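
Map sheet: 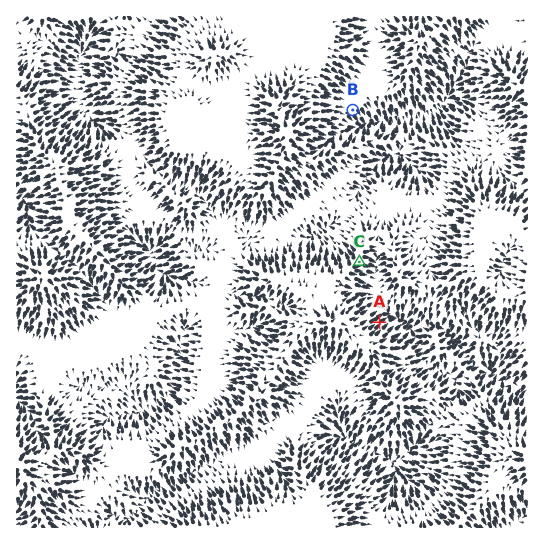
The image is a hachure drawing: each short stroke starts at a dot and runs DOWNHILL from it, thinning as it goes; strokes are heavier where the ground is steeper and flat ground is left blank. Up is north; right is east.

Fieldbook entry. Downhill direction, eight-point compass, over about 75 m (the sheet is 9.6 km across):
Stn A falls NE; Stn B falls SE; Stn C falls E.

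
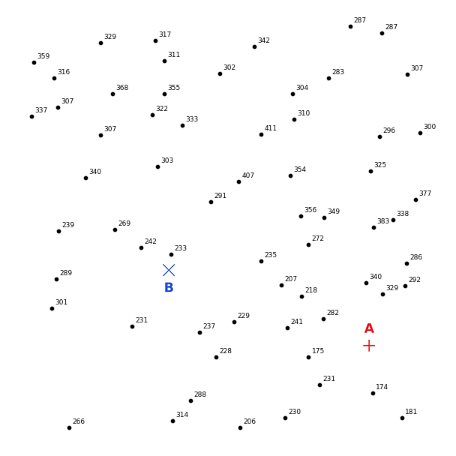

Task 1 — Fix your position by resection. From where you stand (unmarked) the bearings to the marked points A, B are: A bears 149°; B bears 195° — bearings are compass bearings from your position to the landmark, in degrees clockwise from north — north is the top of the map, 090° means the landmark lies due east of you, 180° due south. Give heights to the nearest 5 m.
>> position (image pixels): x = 217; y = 92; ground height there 315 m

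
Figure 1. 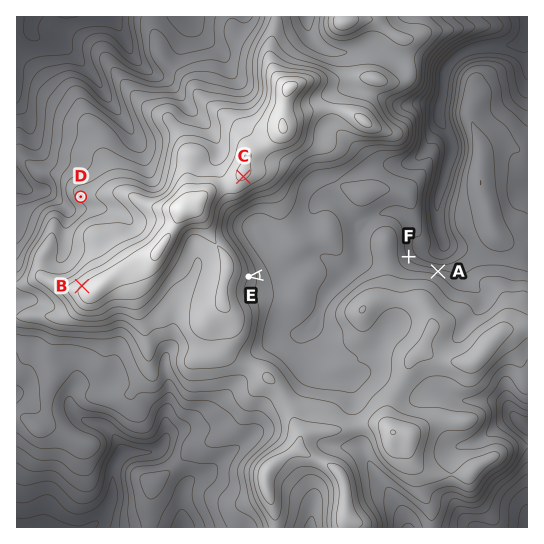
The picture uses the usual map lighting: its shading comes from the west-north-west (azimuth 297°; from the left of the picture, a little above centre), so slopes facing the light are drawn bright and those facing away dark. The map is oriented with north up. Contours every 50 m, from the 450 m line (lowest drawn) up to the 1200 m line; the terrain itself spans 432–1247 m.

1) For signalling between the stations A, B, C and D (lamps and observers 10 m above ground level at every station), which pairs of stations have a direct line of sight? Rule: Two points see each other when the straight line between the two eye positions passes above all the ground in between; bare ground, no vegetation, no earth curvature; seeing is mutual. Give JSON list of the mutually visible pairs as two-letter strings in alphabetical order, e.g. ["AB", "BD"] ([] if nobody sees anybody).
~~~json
["AC", "BD"]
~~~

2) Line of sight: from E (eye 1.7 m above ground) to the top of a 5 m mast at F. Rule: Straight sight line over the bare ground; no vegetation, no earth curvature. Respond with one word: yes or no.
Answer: no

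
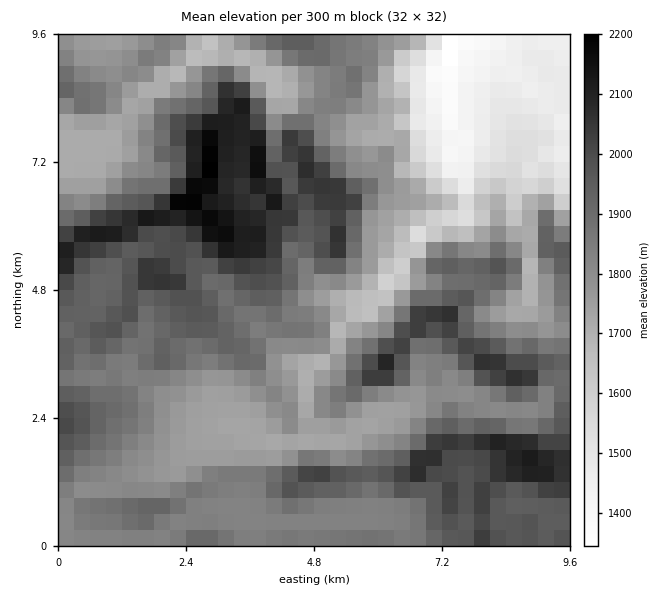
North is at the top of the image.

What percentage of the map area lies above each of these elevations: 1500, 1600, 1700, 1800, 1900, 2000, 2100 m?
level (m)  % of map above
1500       93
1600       90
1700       85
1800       64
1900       37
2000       16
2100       4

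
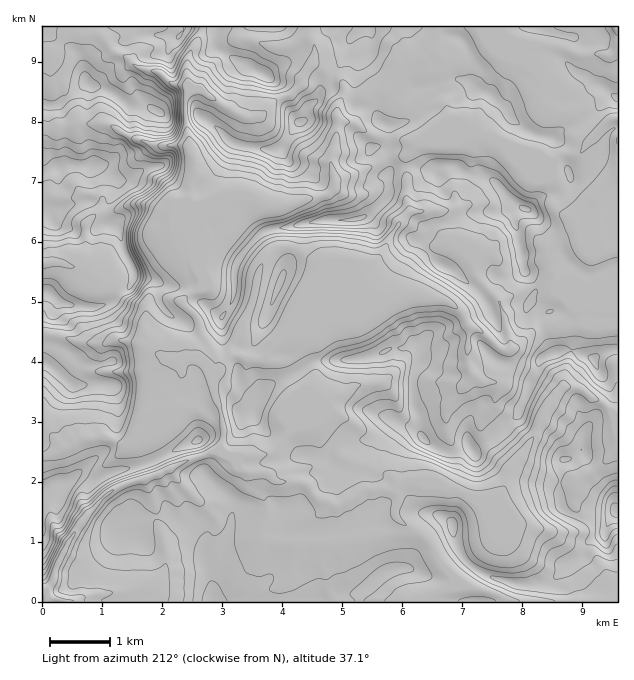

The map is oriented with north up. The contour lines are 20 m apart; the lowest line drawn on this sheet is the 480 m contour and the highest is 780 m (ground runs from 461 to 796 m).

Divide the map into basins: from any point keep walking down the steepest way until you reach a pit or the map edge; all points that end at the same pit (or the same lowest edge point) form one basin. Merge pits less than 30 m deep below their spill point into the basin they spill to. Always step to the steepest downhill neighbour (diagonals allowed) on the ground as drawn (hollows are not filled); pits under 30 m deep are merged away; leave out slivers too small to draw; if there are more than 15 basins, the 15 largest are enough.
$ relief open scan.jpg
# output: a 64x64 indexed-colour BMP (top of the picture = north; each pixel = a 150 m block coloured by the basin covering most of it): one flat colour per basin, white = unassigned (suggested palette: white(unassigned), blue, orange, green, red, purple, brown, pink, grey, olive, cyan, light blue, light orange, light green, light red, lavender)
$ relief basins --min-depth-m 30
<image width="64" height="64" href="data:image/bmp;base64,Qk12CAAAAAAAAHYAAAAoAAAAQAAAAEAAAAABAAQAAAAAAAAIAAATCwAAEwsAABAAAAAAAAAA////ALR3HwAOf/8ALKAsACgn1gC9Z5QAS1aMAMJ34wB/f38AIr28AM++FwDox64AeLv/AIrfmACWmP8A1bDFABERERERERERERERERERERERERERERERERERERERERERERERERERERERERERERERERERERERERERERERERERERERERERERERERERERERERERERERERERERERERERERERERERERERERERERERERERERERERERERERERERERERERERERERERERERERERERERERERERERERERERERERERERERERERERERERERERERERERERERERERERERERERERERERERERERERERERERERERERERERERERERERERERERERERERERERERERERERERERERERERERERERERERERERERERERERERERERERERERERERERERERERERERERERERERERERERERERERERERERERERERERERERERERERERERERERERERERERERERERERERERERERERERERERERERERERERERERERERERERERERERERERERERERERERERERERERERERERERERERERERERERERERERERERERERERERERERERERERERERERERERERERERERERERERERERERERERERERERERERERERERERERERERERERERERERERERERERERERERERERERERERERERERERERERERERERERERERERERERERERERERERERERERERERERERERERERERERERERERERERERERERERERERERERERERERERERERERERERERERERERERERERERERERERERERERERERERERERERERERERERERERERERERERERERERERERERERERERERERERERERERERERERERERERERERERERERERERERERERERERERERERERERERERERERERERERERERERERERERERERERERERERERERERERERERERERERERERERERERERERERERERERERERERERERERERERERERERERERERERERERERERERERERERERERERERERERERERERERERERERERERERERERERERERERERERERERERERERERERERERERERERERERERERERERERERERERERERERERERERERERERERERERERERERERERERERERERERERERERERERERERERERERERERERERERERERERERERERESIRERERERERERERERERERERERERERERERERERERESIiIiIRERERERERERERERERERERERERERERERERERERIiIiIhEREREREREREREREREREREREREREREREREREREiIiIiERERERERERERERERERERERERERERERERERERESIiIiIRERERERERERERERERERERERERERERERERERERIiIiIhERERERERERERERERERERERERERERERERERESIiIiIiEREREREREREREREREREREREREREREREREREREiIiIiIRERERERERERERERERERERERERERERERERERESIiIiIhERERERERERERERERERERERERERERERERERESIiIiIiERERERERERERERERERERERERERERERERERESIiIiIiIRERERERERERERERERERERERERERERERERERIiIiIiIhEREREREREREREREREREREREREREREREREREiIiIiIiERERERERERERERERERERERERERERERERERESIiIiIiIRERERERERERERERERERERERERERERERERERIiIiIiIhEREREREREREREREREREREREREREREREREREiIiIiIiERERERERERERERERERERERERERERERERERESIiIiIiIRERERERERERERERERERERERERERERERERESIiIiIiIhERERERERERERERERERERERERERERERERESIiIiIiIiERERERERERERERERERERERERERERERERESIiIiIiIiIREREREREREREREREREREREREREREREREiIiIiIiIiIhERERERERERERERERERERERERESIiIiIiIiIiIiIiIiERERERERERERERERERERERERESIiIiIiIiIiIiIiIiIRERERERERERERERERERERERERIiIiIiIiIiIiIiIiIhEREREREREREREREREREREREREiIiIiIiIiIiIiIiIiERERERERERERERERERERERERESIiIiIiIiIiMzMiIiIRERERERERERERERERERERERERERIiIiIiIjMzMzMiIhERERERERERERERERERERERERERESIiIiIiMzMzMzIiERERERERERERERERERERERERERERIiIiIiMzMzMzMyIRERERERERERERERERERERERERERESIiIiMzMzMzMzMxERERERERERERERERERERERERERERESIjMzMzMzMzMzERERERERERERERERERERERERERERERERMzMzMzMzMzMREREREREREREREREREREREREREREREREzMzMzMzMzMxERERERERERERERERERERERERERERERETMzMzMzMzMzERERERERERERERERERERERERERERERETMzMzMzMzMzMRERERERERERERERERERERERERERERETMzMzMzMzMzMxERERERERERERERERERERERERERERETMzMzMzMzMzMz"/>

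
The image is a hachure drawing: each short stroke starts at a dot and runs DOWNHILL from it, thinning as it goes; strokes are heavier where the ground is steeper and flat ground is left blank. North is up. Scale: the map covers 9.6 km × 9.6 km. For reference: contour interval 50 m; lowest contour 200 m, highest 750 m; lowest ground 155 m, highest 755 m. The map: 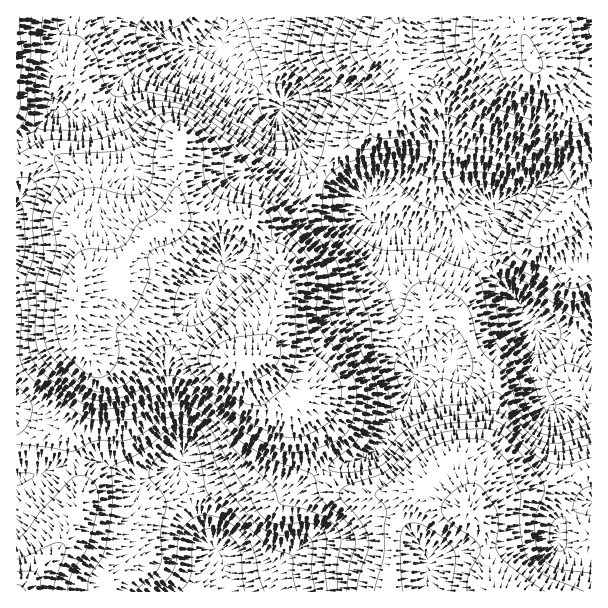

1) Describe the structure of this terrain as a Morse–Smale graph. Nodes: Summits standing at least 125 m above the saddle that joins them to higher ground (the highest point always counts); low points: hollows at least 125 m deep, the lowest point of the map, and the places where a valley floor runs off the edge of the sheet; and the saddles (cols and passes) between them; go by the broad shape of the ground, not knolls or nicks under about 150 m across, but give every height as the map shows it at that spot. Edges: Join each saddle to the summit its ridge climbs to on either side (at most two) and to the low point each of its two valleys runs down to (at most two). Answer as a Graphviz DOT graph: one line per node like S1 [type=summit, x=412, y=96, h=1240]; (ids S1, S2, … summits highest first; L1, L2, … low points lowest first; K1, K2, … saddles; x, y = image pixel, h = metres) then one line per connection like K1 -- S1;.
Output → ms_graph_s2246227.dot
graph terrain {
  S1 [type=summit, x=531, y=62, h=755];
  S2 [type=summit, x=233, y=362, h=737];
  S3 [type=summit, x=497, y=591, h=692];
  S4 [type=summit, x=17, y=591, h=567];
  L1 [type=low, x=530, y=320, h=155];
  L2 [type=low, x=282, y=107, h=162];
  L3 [type=low, x=216, y=551, h=165];
  K1 [type=saddle, x=179, y=336, h=606];
  K2 [type=saddle, x=321, y=473, h=504];
  K3 [type=saddle, x=321, y=173, h=408];
  K4 [type=saddle, x=75, y=464, h=387];
  K5 [type=saddle, x=474, y=348, h=353];
  K1 -- S2;
  K1 -- L1;
  K1 -- L3;
  K2 -- S2;
  K2 -- S3;
  K2 -- L1;
  K2 -- L3;
  K3 -- S1;
  K3 -- S2;
  K3 -- L1;
  K3 -- L2;
  K4 -- S2;
  K4 -- S4;
  K4 -- L3;
  K5 -- S1;
  K5 -- S3;
  K5 -- L1;
}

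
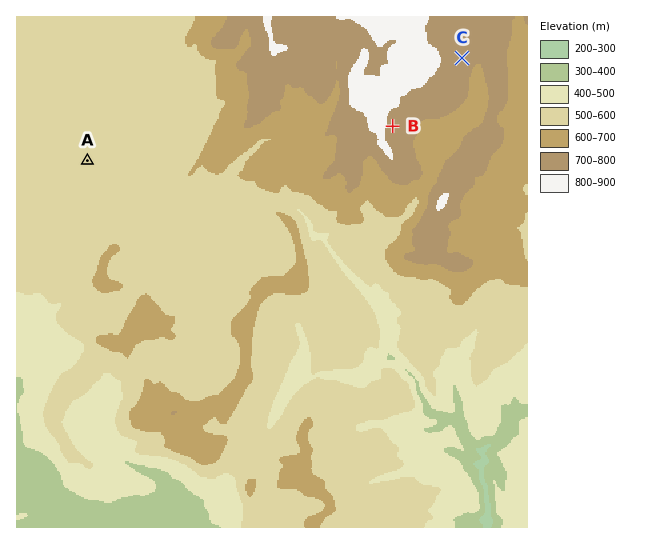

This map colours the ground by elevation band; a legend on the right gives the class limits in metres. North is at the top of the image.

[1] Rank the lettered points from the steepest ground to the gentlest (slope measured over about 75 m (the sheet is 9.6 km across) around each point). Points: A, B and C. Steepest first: B C A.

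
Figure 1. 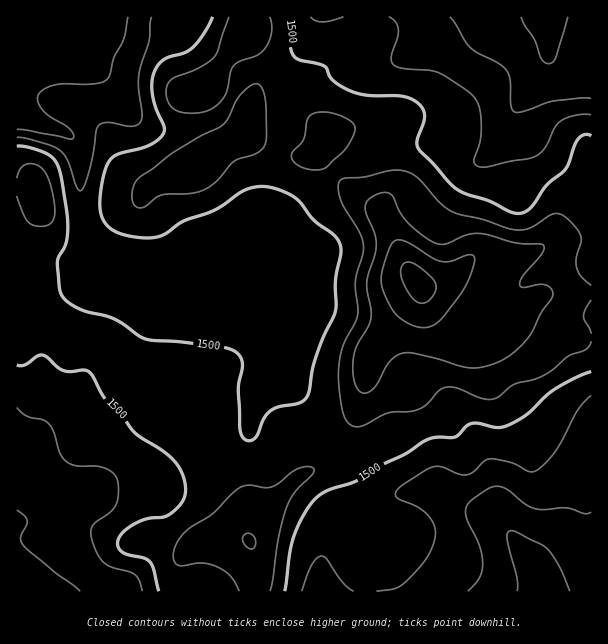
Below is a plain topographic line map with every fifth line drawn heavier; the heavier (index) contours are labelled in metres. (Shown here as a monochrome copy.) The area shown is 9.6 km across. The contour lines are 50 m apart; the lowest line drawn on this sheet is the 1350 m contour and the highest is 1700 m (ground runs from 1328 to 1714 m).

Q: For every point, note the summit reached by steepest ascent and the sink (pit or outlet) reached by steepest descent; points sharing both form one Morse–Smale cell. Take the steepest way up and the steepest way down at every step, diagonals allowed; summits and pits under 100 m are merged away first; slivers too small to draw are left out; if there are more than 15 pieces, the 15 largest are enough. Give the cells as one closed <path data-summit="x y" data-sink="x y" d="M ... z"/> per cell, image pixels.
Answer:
<path data-summit="419 284" data-sink="17 114" d="M246 16l-230 1 0 304 23 1 11 6 16 18 26-3 18 5 5 5 7 16 12 11 36 2 16 4 13 16 3 9 2 26 4 15 12 21 14 15 8 15 6 36-44 2-12 6-10 10-4 9-1 26 79-1-2-33-4-15 2-9 45-56 36-18 16-14 13-48 8-45 24-33 18-17 8-10 0-9-14-18-24-53-7-7-22-13-34-37-2-8-6 8-9 1-50-18-5-5 3-14-2-10-23-16-15-6-10-1 12-12 34-48z"/><path data-summit="419 284" data-sink="548 17" d="M591 16l-343 0-2 11-12 15-17 27-17 18 15 3 28 14 7 10-3 20 5 5 50 18 9-1 7-10 1 10 24 27 10 10 22 13 7 7 24 53 15 21 3 13 6 12 10 14 24 22 19 1 18-7 11-10 18-26 7-5 11 6 33 30 10 0z"/><path data-summit="419 284" data-sink="543 591" d="M420 286l-2 10-24 24-24 33-8 45-13 48-16 14-36 18-45 56-2 9 4 15 2 33 335 1 1-254-11-1-33-30-11-6-7 5-18 26-11 10-18 7-15 0-9-5-25-26-10-18z"/><path data-summit="419 284" data-sink="17 591" d="M35 320l-19 3 0 268 160 1 2-26 4-9 10-10 12-6 44-2-7-41-21-25-12-21-4-15-2-26-3-9-7-10-9-7-13-3-36-2-12-11-7-16-5-5-18-5-26 3-16-18z"/>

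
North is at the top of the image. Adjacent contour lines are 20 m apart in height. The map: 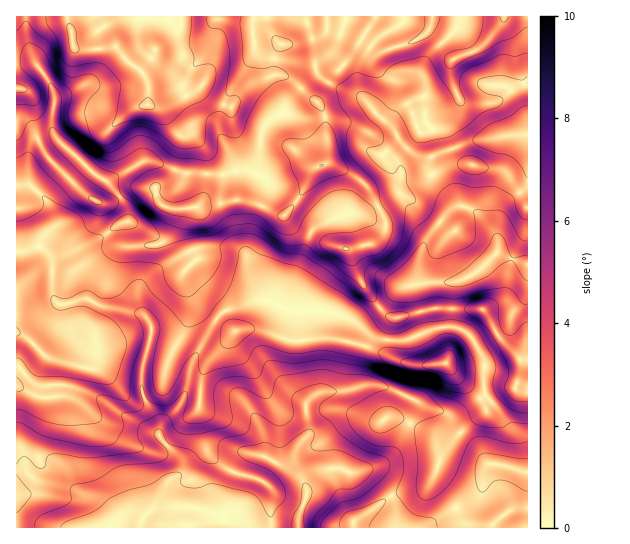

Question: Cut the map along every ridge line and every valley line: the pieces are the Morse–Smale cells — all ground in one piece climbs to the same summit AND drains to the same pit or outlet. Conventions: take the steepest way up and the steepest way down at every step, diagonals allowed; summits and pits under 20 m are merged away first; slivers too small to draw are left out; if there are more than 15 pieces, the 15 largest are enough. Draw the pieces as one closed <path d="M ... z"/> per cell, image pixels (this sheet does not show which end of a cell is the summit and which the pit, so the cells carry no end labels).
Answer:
<path d="M306 16l-290 1 0 45 18 1 15 19 6 15-3 33 4 7-7-1-10 3-8 7-3 9 1 30-13 1 1 342 511-1 0-54-17-6-2-5 4-17-1-14-11-17-16-19-20 16-8 4-8 0-20-7-22-12-26-11-25 2 3-2 0-16 8-26 0-11 10 7 21 2 13-2 26-11 15-2 0-16-2-2-16 0-33 9-10 0-12-10-16-22-15-35 23-6 12-10 2-5 0-8-7-13-16 7-19 0-29 13-6 10-16 45-11 18-4 3-14-5-14-28-2-20 10-37 11-23 0-8-11-9 6-45 8-10 13-6 5-14 27-25-1-27z"/><path d="M527 16l-220 0 0 7 6 18 3 16-1 9 2 8 16 11 28 11 32 32 0-10 4-7 9-7 17-6 2 23 10 14 2 20 38-15 53-6z"/><path d="M317 72l-28 27-5 14-13 6-7 7-3 7-4 41 11 9 0 8-16 39-5 21 0 10 2 10 14 28 12 5 6-3 10-15 17-48 6-10 29-13 19 0 16-7-8-17 5 5 6 0 16-7 6-8 20-2 9-5-3-7 2-9-9-1-9-4-14-14-4-9-34-34-28-11-11-6z"/><path d="M470 164l-19 1-19 10 13 18 13 12 3 1-10 3-25 31 1-6-3-5-16-24-7-8-4 0-18 10 6 14 0 8-2 5-12 10-23 6 15 35 23 30 5 2 10 0 33-9 17 1 2-24 22-12 22-20 28 11 3-1 0-56-5-10-20-26z"/><path d="M454 327l-17 1-26 11-13 2-21-2-10-7 0 11-8 26-2 17 24-1 26 11 22 12 20 7 8 0 8-4 20-17-1-35-12-21-10-9z"/><path d="M482 309l-29 0-1 17 14 6 13 17 5 10 1 36 16 19 12 21-4 30 2 3 16 4 1-111-7-1-22-23-10-19z"/><path d="M499 253l-2 0-22 20-22 12-1 24 30 0 7 9 10 19 22 23 6 0 1-95z"/><path d="M422 97l-20 10-7 8-3 10 7 14 14 14 9 4 9 1 0 15 2 2 24-11 13 0 33 7 16 19 8 17 1-72-15 0-38 5-38 15-2-20-10-14-1-20z"/><path d="M34 63l-18 0 1 122 12 0-1-30 3-9 8-7 16-4-3-5 0-17 3-10-2-12-9-17z"/><path d="M431 175l-13 5-15 1-6 8-16 7-9-2 6 13 15-8 8-2 7 8 16 24 3 10 24-30 10-3-3-1-13-12z"/>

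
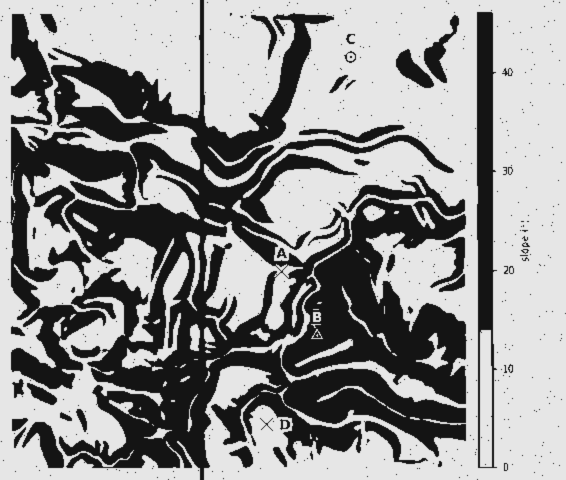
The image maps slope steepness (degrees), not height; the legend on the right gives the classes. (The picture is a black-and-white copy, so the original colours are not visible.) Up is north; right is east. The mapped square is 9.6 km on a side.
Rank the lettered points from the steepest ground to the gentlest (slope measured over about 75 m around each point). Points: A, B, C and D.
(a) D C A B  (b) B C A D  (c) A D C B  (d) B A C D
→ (d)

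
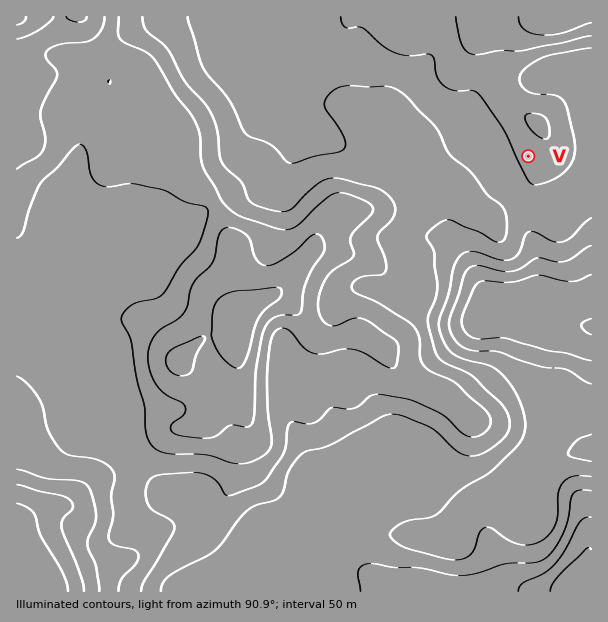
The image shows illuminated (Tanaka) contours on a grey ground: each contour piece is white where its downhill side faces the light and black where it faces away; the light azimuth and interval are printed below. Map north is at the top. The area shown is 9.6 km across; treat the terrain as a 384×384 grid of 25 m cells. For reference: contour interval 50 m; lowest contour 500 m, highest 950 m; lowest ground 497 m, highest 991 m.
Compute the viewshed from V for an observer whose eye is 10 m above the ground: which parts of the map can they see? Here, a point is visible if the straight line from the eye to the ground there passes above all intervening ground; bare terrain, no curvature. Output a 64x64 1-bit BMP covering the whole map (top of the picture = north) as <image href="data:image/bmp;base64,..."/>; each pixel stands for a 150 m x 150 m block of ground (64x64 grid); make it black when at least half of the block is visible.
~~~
<image width="64" height="64" href="data:image/bmp;base64,Qk0+AgAAAAAAAD4AAAAoAAAAQAAAAEAAAAABAAEAAAAAAAACAAATCwAAEwsAAAIAAAAAAAAA////AAAAAAAMAAAAAAAP/wgAAAAAAA//AAAAAAAAB/8AAAAAAAAD/wAAAAAAAAP/AAAAAAAAAf8AAAAAAAAA/wAAAAAAAAB/AAAAAAAAAH8AAAAAAAAAPwAAAAAAAAA/AAAAAAAAAD8AAAAAAAAAPwAAAAAAAAAfAAAAAAAAAAcAAAAAAAAAAAAAAAAAAAAAAAAAAAAAAAAAAAAAAAAD/AAAAAAAAD/+AAAAYAAAf/8AAABgAAD//wAAAGAAA///AAAAYAAP//8AAABgAB///wAAAGAAP//+AAAAYAA+A4AAAABgAP4AAAAAAGBx/gAAAAAAYP/8AAAAAABg//wAAAAAAGH/xgAAAAAAB/8GAAAAAAAHwA4AAAAAAAPAPgAAAAAAAcB+AAAAAAAB4f4AAAAAAAB//gAAAAAAAH/8AQAAAAAAf/wDAAAAAAAP/AcYAAAAAAf+HzAAAAAAB/8/YAAAAgAP///AAAAPAA///8AAAA/AH///wAAAH/Afx//AAAA/+BgP/+AAAH/4AA//4AAAf+AAf//gAA9/gAB//8AAD38AAD//wAAf/wAD//8AAB//AAP//gAAGf8AA//4AAAZ/gAD//AAAB/+AA//8AAAH/wB///wAAAf/////HAAAA/////8eADA//////w4AP///////hwA/////+5+BADx////7B4AAA=="/>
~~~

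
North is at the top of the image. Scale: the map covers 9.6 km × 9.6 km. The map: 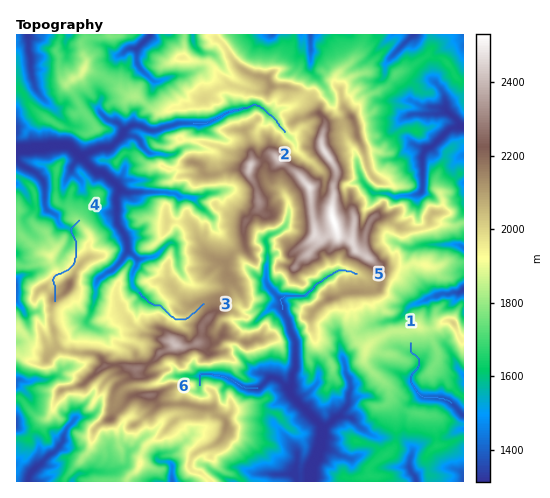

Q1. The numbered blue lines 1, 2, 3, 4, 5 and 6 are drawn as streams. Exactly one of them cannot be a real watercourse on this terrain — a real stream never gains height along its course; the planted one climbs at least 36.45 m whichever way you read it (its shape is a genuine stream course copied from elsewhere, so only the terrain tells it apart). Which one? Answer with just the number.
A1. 4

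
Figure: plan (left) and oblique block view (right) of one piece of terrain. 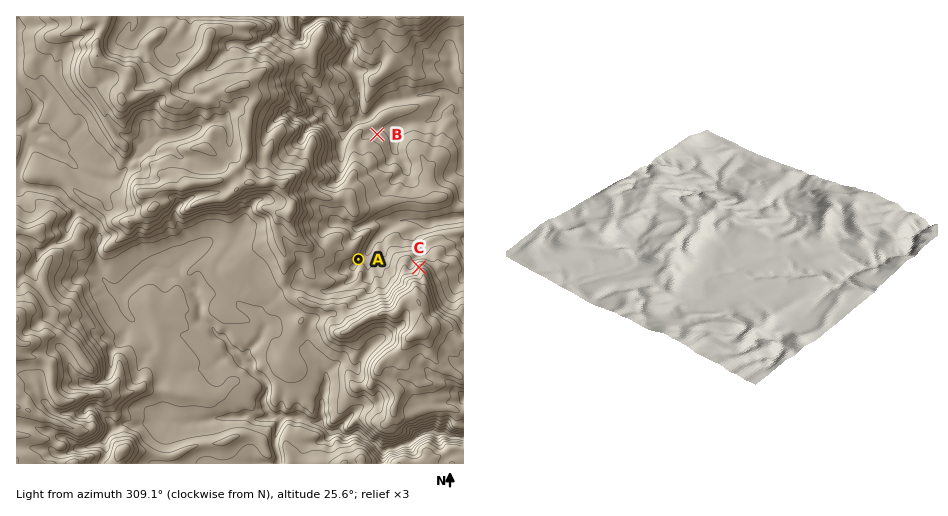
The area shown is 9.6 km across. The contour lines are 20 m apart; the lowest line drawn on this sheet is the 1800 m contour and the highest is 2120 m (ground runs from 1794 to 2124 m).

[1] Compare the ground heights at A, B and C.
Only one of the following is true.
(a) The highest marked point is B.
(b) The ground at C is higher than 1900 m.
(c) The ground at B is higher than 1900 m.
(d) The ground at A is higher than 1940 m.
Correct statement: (b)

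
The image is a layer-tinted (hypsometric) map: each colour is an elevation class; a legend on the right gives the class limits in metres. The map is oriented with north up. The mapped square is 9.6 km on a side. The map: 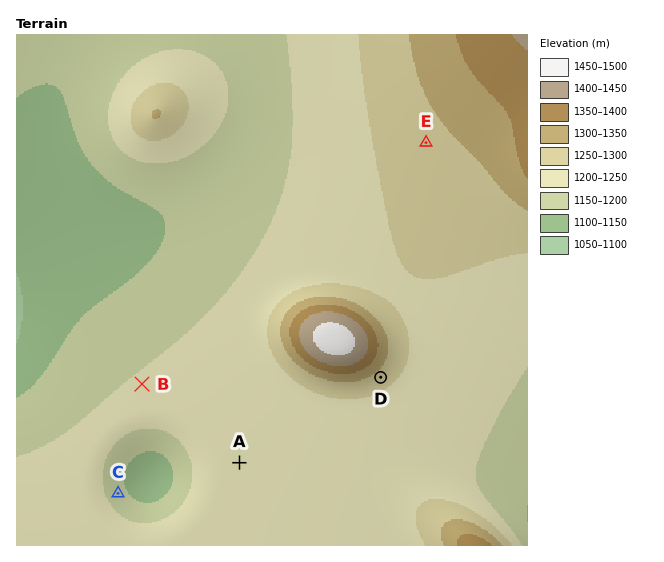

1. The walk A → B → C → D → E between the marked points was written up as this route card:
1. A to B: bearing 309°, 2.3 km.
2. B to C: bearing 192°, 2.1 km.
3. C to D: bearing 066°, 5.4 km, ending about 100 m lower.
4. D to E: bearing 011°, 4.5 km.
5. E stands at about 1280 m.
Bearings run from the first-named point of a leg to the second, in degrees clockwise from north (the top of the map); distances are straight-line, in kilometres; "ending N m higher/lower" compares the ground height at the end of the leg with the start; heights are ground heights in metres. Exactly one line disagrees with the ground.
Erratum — Line 3: it should read "ending about 100 m higher".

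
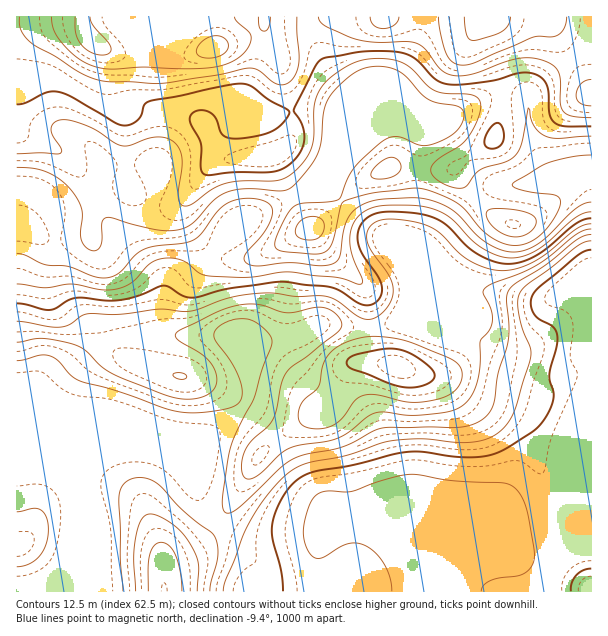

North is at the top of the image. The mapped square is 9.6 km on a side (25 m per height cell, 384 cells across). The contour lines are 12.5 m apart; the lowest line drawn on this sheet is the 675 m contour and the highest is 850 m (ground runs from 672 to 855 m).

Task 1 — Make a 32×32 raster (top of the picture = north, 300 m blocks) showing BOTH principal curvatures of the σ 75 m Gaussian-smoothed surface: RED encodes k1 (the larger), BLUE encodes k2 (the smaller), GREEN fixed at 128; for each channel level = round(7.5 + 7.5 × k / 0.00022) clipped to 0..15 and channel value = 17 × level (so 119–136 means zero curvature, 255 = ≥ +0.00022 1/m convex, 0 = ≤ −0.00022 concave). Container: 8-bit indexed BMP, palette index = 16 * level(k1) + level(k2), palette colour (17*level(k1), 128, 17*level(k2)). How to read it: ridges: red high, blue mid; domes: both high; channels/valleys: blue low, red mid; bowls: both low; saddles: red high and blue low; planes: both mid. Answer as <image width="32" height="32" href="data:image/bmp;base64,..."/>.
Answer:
<image width="32" height="32" href="data:image/bmp;base64,Qk02CAAAAAAAADYEAAAoAAAAIAAAACAAAAABAAgAAAAAAAAEAAATCwAAEwsAAAABAAAAAAAAAIAAABGAAAAigAAAM4AAAESAAABVgAAAZoAAAHeAAACIgAAAmYAAAKqAAAC7gAAAzIAAAN2AAADugAAA/4AAAACAEQARgBEAIoARADOAEQBEgBEAVYARAGaAEQB3gBEAiIARAJmAEQCqgBEAu4ARAMyAEQDdgBEA7oARAP+AEQAAgCIAEYAiACKAIgAzgCIARIAiAFWAIgBmgCIAd4AiAIiAIgCZgCIAqoAiALuAIgDMgCIA3YAiAO6AIgD/gCIAAIAzABGAMwAigDMAM4AzAESAMwBVgDMAZoAzAHeAMwCIgDMAmYAzAKqAMwC7gDMAzIAzAN2AMwDugDMA/4AzAACARAARgEQAIoBEADOARABEgEQAVYBEAGaARAB3gEQAiIBEAJmARACqgEQAu4BEAMyARADdgEQA7oBEAP+ARAAAgFUAEYBVACKAVQAzgFUARIBVAFWAVQBmgFUAd4BVAIiAVQCZgFUAqoBVALuAVQDMgFUA3YBVAO6AVQD/gFUAAIBmABGAZgAigGYAM4BmAESAZgBVgGYAZoBmAHeAZgCIgGYAmYBmAKqAZgC7gGYAzIBmAN2AZgDugGYA/4BmAACAdwARgHcAIoB3ADOAdwBEgHcAVYB3AGaAdwB3gHcAiIB3AJmAdwCqgHcAu4B3AMyAdwDdgHcA7oB3AP+AdwAAgIgAEYCIACKAiAAzgIgARICIAFWAiABmgIgAd4CIAIiAiACZgIgAqoCIALuAiADMgIgA3YCIAO6AiAD/gIgAAICZABGAmQAigJkAM4CZAESAmQBVgJkAZoCZAHeAmQCIgJkAmYCZAKqAmQC7gJkAzICZAN2AmQDugJkA/4CZAACAqgARgKoAIoCqADOAqgBEgKoAVYCqAGaAqgB3gKoAiICqAJmAqgCqgKoAu4CqAMyAqgDdgKoA7oCqAP+AqgAAgLsAEYC7ACKAuwAzgLsARIC7AFWAuwBmgLsAd4C7AIiAuwCZgLsAqoC7ALuAuwDMgLsA3YC7AO6AuwD/gLsAAIDMABGAzAAigMwAM4DMAESAzABVgMwAZoDMAHeAzACIgMwAmYDMAKqAzAC7gMwAzIDMAN2AzADugMwA/4DMAACA3QARgN0AIoDdADOA3QBEgN0AVYDdAGaA3QB3gN0AiIDdAJmA3QCqgN0Au4DdAMyA3QDdgN0A7oDdAP+A3QAAgO4AEYDuACKA7gAzgO4ARIDuAFWA7gBmgO4Ad4DuAIiA7gCZgO4AqoDuALuA7gDMgO4A3YDuAO6A7gD/gO4AAID/ABGA/wAigP8AM4D/AESA/wBVgP8AZoD/AHeA/wCIgP8AmYD/AKqA/wC7gP8AzID/AN2A/wDugP8A/4D/AISFh5iGc4bYyKiWZHSXqIaGh5iIh4eHh4eIiIeHhrTrqJWFh3aDl8jImLeWhJeYhoaHmJiHh4eHh4eHh4eHlLXKqIR3doOXycmXpqaFlod2dneHh4eHh3eHd3d3h4eGhai4hId2dKfHuIaUtpaFdnZ2d4eHd3d3d3d3d3eHl4eHh6eFh3WGt7eWdYS2xoV1dnZ3h4d3d3eHd3d3d3eohoeHl4aGhpa4qIZ1dab2pXNkZXWGhnZ3d4aGhnZ3h6eGh4eGh4eHlpeXhXZ1hef4hlNicoOEdXV1hYWFhXaHp3aHh4eHh4eGhYWGh3WEuPrmpYaGlYV1dXSFhoaWhZaXdXeHd3d3h4eHh4eGdoSWuObm2Mm4loaGdoeYmJiVlpd0d4eHd4d3d3aEg4OEhIN1prjJybiVhZeHl6eoqZeFmIR3d4eGhXRzc4SWp6allHSHqJintpSFmJiop6aYmIWYlnV2doaXhYaXt9ja2baEhJeYlqWVlZe5yMnJl4aXhoaXhYVldoenyNjXuLm5lYWEl5elyNnX+frn2Mi3hoeXhXaGl2R0laanloaGlZWDh3aFhYS3ycfIyaaElLWnlqenhXaWlrelhoWEhIORcWN2dISDYWGQoJBwgXR2l8imlKeWhoaop2RzhIV1hbaVYmFzlpVjQpPUs3J3d4eX2JZjdZaHl5eVhJanppWlycimdYOElXV0x/vpoYeHh5bEoVBhdoeGmJamusqndXSXuNbnuIV1l7X1+beQh4eEkrDQkICAdnaYpqe5qZZ0ZJSmtuf49qa49vSVcIV3g5OitPfnoXBQp6eVqKiWpqaXpZOFg6X3+dv4k0FRdHJjg6ba/P36giC5lnWXl4WHp8jIlHJ2YYXa/PiyMDBgYlN16Pn6+vj1wIWGdZaGl6iWpui2UmBQkLKU0/PDhJWVleX1xpaW1vbydnR0tpaYqYaE1/akdISyoHR15ff49+Xn6KRycnOFpqZzhbe3hYaWd3OX2Pf3+Oq2gIeS6OnX1OjZpYSUhXWFdsjGuJZzlJRjU4W3t8fo+fuyg4aByLiUlsb12riUhYR0qIZ1c3SnqJaVpreFdHOF+MaBd4aTk3RyYrb6qJLEpXSWdXSGp8iolpanmIZ3d3TVtXB3h4eHh4RQg+amgcX42ZiXlpeWlYODgoKCdHaDpMWlYHZ3d4aQsoKQs6VSdMnbh4Z0g5OUlbe3lIKBcXXZyJalcHJzYJXIyKWSdFODtbiGhYSn2ejmt9b2+enEtNm5lLW1cWCDpbjryZZ1haW0hZampun5x4SHhqP6+9Wmt5aTlsbn2NW0lrnIyLe1p6eFhZan17Vjd3eHhZKzhJenhZWnpsjax6SWqJipuaWoqYQ="/>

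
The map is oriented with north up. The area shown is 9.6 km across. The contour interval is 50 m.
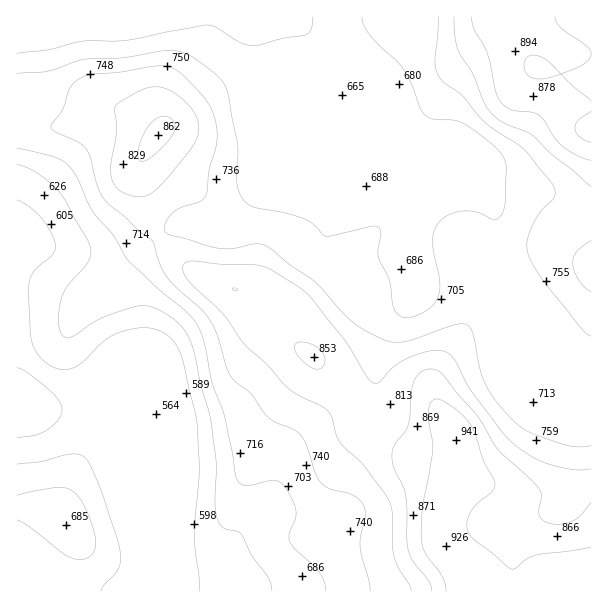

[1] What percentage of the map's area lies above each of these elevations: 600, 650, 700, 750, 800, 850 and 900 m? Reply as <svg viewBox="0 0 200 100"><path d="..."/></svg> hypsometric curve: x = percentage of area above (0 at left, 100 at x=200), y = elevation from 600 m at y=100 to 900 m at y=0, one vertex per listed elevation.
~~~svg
<svg viewBox="0 0 200 100"><path d="M179 100l-19-17-44-16-43-17-27-17-22-16-15-17"/></svg>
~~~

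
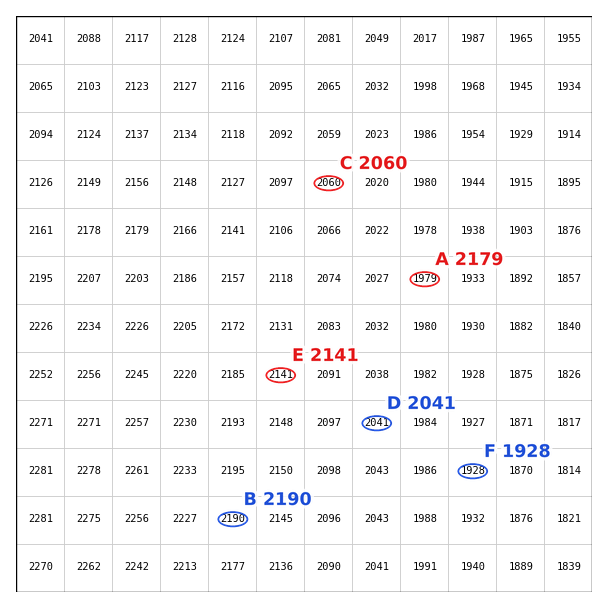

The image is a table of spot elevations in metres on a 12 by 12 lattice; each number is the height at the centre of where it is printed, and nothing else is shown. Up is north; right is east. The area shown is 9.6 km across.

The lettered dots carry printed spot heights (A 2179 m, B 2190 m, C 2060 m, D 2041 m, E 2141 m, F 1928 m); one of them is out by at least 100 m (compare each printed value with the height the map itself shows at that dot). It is A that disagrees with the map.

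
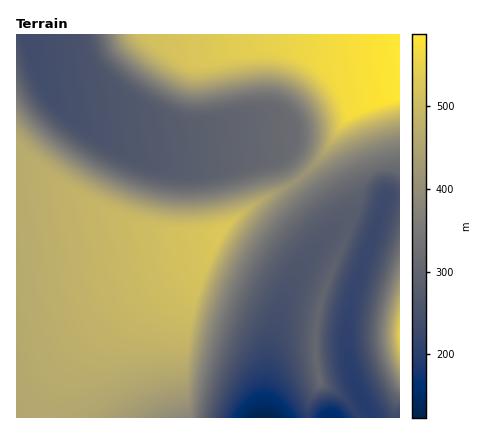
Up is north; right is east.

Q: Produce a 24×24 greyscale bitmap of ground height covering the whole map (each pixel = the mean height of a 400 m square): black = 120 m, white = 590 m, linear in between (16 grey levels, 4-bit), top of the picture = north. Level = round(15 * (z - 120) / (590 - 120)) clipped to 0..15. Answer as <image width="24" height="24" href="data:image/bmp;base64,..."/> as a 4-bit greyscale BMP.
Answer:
<image width="24" height="24" href="data:image/bmp;base64,Qk2WAQAAAAAAAHYAAAAoAAAAGAAAABgAAAABAAQAAAAAACABAAATCwAAEwsAABAAAAAAAAAAAAAAABEREQAiIiIAMzMzAERERABVVVUAZmZmAHd3dwCIiIgAmZmZAKqqqgC7u7sAzMzMAN3d3QDu7u4A////ALu7u6qpl0IREjIjNLu7u7qqp1MhI0QyNbu7u7u7qGQyNFUzR7u7u7u7uWQzNFQzWbu7u8zMynVDRGQzaru7zMzMyoZERFQ0a7u7zMzMy4ZURFU0aru7zMzMzJdlRFUzWbu8zMzM3KhlRFVDWLu8zMzM3bl2VVVDRru8zMzM3cqHVVVURbu8zMzM3dyYZVVUNbu8zMzMzMy5dlVVRLu8zLqZmZq6l2ZVRLu7upd2ZmeJmYdmRLu6h2VVVVZmeJh3ZruXZVVVVVZmZ5qYh6l1RFVVVVZmZou6qZdURFVVVVZmZovty3VERFVWZ2ZmZ6zu7mRERFVompiIis7u/1RERVebzMu7vN7v/0RERYq83d3d3u7v/0RERpzN3d3e7u7v/w=="/>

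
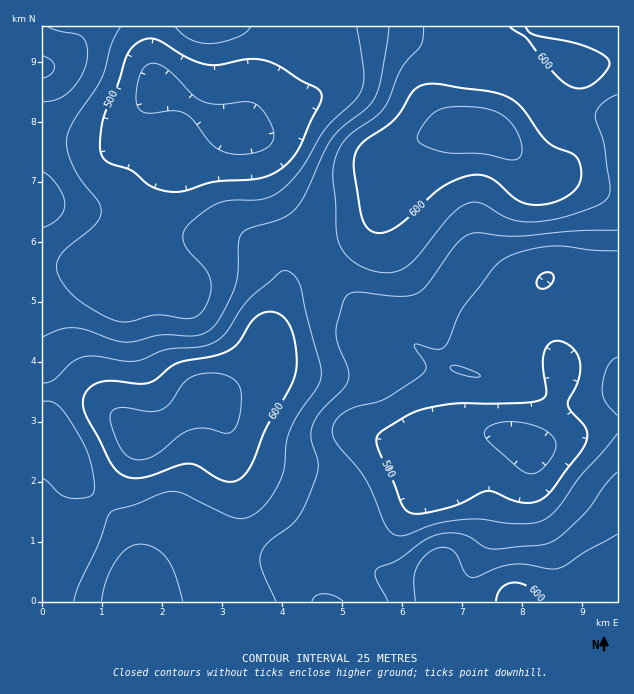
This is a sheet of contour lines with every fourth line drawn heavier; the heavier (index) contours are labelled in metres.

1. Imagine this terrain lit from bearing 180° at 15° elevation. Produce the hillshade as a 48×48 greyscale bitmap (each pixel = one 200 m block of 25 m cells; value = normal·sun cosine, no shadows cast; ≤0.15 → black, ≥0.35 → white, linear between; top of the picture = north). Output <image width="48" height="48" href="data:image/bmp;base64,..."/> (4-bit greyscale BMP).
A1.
<image width="48" height="48" href="data:image/bmp;base64,Qk32BAAAAAAAAHYAAAAoAAAAMAAAADAAAAABAAQAAAAAAIAEAAATCwAAEwsAABAAAAAAAAAAAAAAABEREQAiIiIAMzMzAERERABVVVUAZmZmAHd3dwCIiIgAmZmZAKqqqgC7u7sAzMzMAN3d3QDu7u4A////AImamYiImZmZiHd5qruqmZiId2ZlVWd4iImaqZiJmZmYh3eJqqqpmIiIdmVERWd3d4maqqmZmZmIh3iaqqqYd2Z3dlMiNFZ3d3iaqqqqqZmIiImZmZmHZURFZlMiI0VmZneJqru7qZiJmaqZmIiHVDISRVQzM0VVVnd4mru6qZmaq7qpiIh3ZCAAE0RDNEVVVnd3iau6mZmru7upiId3ZTEAAjRDM0VWZnd3iauqmZq7u7upmId3ZlMhEjRDM0VmZnd3iau7qqu7uqqqmId3d2ZURFVUM0RWd3d3is3dy7u7uqqqmYd2Z3d3ZmZVVERWZ3d4m87u3Lu7qpmZmYdmZ3iId2ZmVVREVmd4q83d3Lu6qpmIiHZmZ4iIh2ZmZlVERWeJu7u8zLuqqpmIdmZmeIiIh2Zmd3ZVRXibu6mZq7uqqqqYh3d4mZmZiHeJmpmHZpq7uod3iruqmqqqmZmau7qqmZq7zLupiLu7qHVWeaqpmau7u8zMzMy7vM3d3LqqqqqYdlRFZ5mYiaq7zN3MzMzM3e7ty6mJqoiGVERFVnd3iZqru7u7u7vMzdzLqYd4iWdlRDNFVURWeJmqmZmZmaqqqqmYiIh3d2ZlQzNEQyI0Z4mZiHiIiIiZiHdneIiIdmZVQzMzIQATV4iId3eIh4iIh2ZneJmYdmZUMyIiEAATVnd3d3iIiImZh3d3iJmYdmZUMzMyEREjVmZmd4iIiZqpmIh4iJmYdnZUNERERERERVVWeJmJmrqpmZmIiImId3ZURWZmZmZVRERXiZmqvLupqqqZiIiIiHZVZnd3d3d2VEVniZq83cupqqqpiIiIiHZneIh3iJmHZmZ3iJvN3MupmqqpmIiJmXiImYiIiZqYh3d3eKvMzMuqmaq6qpmaqpmZmZiImaqZh3d3iau7u7u6qqvMzMy8zKqqqZmZmZmZh3ZniZq7uru7qqve//7d3bu6qpmIiIiIdmVniJmqqqu7u7zv///u3bu6mZiHd2Z3ZVVniImaqqq7u8zv///t3KqZiId2ZVVVRERWeImZmaq7zMzd7v7ty4h3d3dmZVRDMzRWeImZmZqrzMzMzN3MunZmZmd2ZVQzMzNFaJmZmZqrzMy7uqqqmGZmZmd3dmVDMzM0V4mZmaqrzMzLqYiZh2Zndmd3d2ZVREQzRniImaq8zd3Kl2Z4h2d4h3Z3d3dmZmVURFZneJq7zd25dlZnd4iZiHZnd3d3d3d2QzM0Vomau7qXZVZmd5mpmHdmd3iIiImHUyESNWeIiHdlVmZ3eKu6qYdmd4iZmZmYdTERNFZmVEREVniImcy7uph3eImqqpmZh1QzRWVUMiI0Z5q7u9zLu6mHiZqqqqqZmHZVVlVDMzNFeKvMzLu7uqqZmru7u6qqqZiHZlVEVVVnibvLu4maqqq7vMzMzLu7qpmYdlVWd3eJqqqYmWZ4mqvM3d3d3My6qZmYd2Z4iImqqodlZ1VnirzN3d3czLqpmImYh3eIiJmqmGREVkVXirzMzdzMy6mYiIiYh3iJiJqqh1Q0Vg=="/>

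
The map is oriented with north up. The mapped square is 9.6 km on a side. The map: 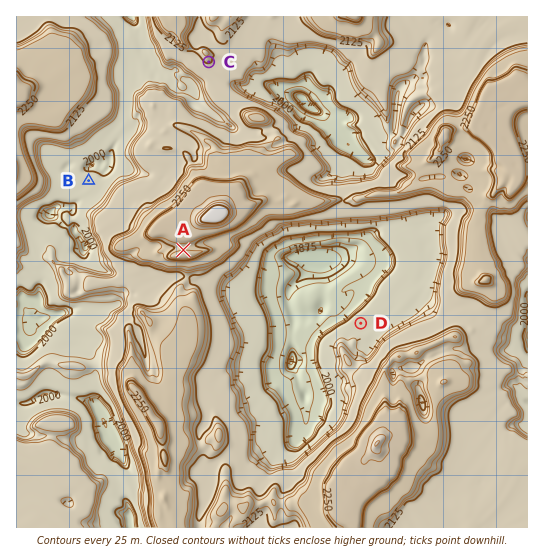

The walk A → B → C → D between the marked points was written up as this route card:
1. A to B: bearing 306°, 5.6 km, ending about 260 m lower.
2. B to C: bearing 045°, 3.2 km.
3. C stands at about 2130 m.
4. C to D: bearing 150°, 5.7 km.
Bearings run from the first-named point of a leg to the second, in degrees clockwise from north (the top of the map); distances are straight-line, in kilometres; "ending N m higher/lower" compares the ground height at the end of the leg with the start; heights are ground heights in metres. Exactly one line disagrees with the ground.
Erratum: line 1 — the distance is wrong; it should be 2.2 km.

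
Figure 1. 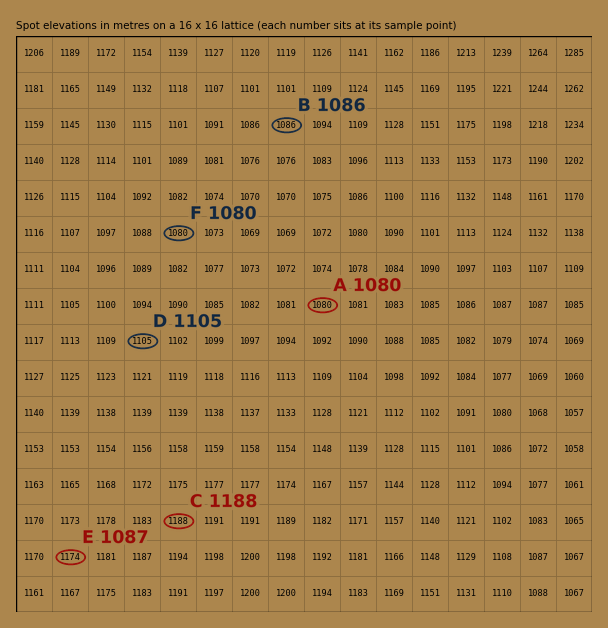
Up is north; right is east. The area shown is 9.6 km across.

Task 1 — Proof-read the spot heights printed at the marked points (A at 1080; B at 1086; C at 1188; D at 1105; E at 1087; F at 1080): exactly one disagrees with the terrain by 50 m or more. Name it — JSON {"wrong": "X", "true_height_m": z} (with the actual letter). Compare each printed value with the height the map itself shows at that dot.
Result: {"wrong": "E", "true_height_m": 1174}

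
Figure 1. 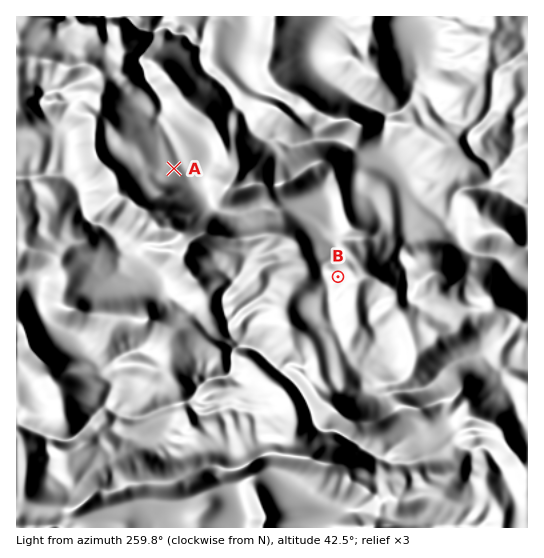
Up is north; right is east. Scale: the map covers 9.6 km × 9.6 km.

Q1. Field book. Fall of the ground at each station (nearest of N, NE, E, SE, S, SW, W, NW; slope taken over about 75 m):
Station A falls NE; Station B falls W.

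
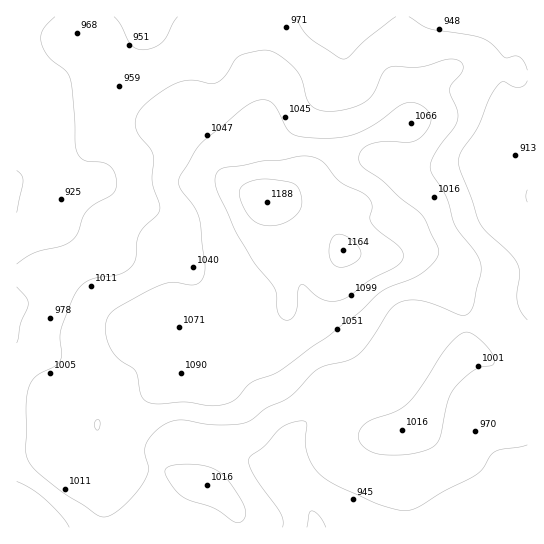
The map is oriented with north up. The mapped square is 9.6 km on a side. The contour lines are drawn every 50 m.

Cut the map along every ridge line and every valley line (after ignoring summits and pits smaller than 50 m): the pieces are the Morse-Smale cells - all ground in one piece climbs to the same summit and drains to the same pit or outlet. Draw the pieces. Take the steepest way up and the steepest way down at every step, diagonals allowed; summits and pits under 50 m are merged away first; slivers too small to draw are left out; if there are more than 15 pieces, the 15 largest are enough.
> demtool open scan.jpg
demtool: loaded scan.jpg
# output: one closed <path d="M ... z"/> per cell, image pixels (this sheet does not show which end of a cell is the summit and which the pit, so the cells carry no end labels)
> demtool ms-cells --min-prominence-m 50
<path d="M239 16l-223 1 1 431 37 0 2-7 6-6 20-7 13-1 5-9 10-7 51-24 24-16 29-32 28-23 20-8 25-2-2-24-13-36-1-39-6-9 0-29-5-31 1-44-8-21-13-19z"/><path d="M270 201l-2 1 3 5 1 39 13 36 2 24-25 2-20 8-28 23-29 32-24 16-51 24-10 7-3 4 0 11 12 42 0 11-6 28 0 13 424 1 1-153-26-2-5-2-12-14-7-2-9-2-9 4 4-4 3-8-4-39-19-33-13-13-13-5-40 2-35-6-14-25-8-9-14-8-12-4z"/><path d="M527 16l-287 1 0 37 13 19 8 21-1 44 4 17 3 46 23 3 23 8 16 14 14 25 35 6 40-2 13 5 13 13 19 33 4 25 0 14-4 9 10-1 9 3 15 15 12 4 19-1z"/><path d="M97 425l-35 10-6 6-2 7-38 1 1 79 86-1 0-13 6-28 0-11z"/>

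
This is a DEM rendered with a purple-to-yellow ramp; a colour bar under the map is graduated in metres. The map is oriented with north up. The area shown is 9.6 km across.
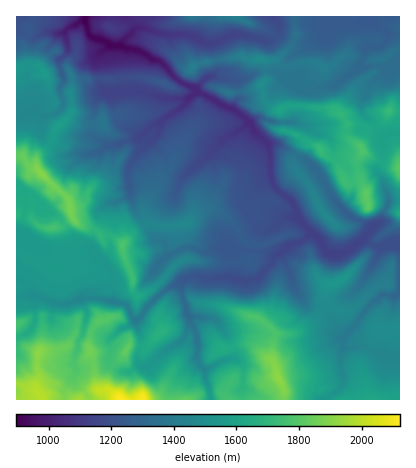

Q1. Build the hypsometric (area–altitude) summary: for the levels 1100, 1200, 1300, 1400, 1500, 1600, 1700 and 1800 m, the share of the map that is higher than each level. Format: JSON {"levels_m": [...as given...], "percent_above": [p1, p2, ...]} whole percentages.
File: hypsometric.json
{"levels_m": [1100, 1200, 1300, 1400, 1500, 1600, 1700, 1800], "percent_above": [96, 84, 68, 53, 39, 24, 13, 6]}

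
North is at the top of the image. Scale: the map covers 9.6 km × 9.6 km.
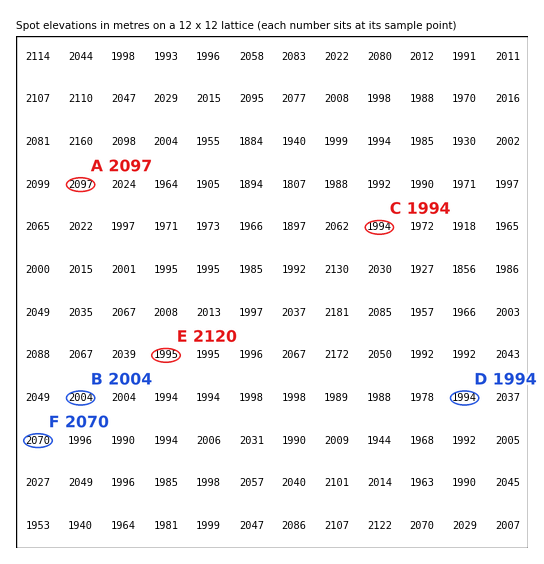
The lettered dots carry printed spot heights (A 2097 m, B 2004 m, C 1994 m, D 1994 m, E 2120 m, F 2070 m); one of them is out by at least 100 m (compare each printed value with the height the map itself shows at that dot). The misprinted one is E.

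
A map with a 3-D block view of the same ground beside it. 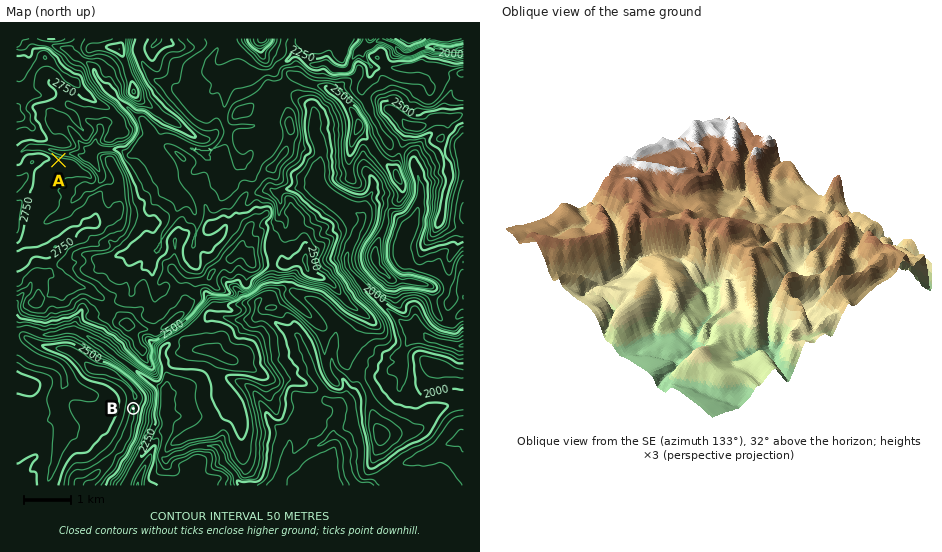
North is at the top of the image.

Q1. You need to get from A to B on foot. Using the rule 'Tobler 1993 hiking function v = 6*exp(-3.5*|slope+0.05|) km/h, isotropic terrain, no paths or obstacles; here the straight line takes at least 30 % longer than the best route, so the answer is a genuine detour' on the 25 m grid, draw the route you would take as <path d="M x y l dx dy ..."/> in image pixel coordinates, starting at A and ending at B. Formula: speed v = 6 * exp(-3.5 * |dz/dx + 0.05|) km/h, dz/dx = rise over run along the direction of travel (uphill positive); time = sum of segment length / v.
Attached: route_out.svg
<path d="M59 160l0 1-7 14 0 6-4 7 0 21-7 14 0 19-8 17 0 8-2 5 0 6-2 2 0 6-1 2-4 6-7 14 0 13 2 3-2 2 1 1-1 1 1 2 0 5 3 7 8 8 19 9 5 2 11 5 11 11 14 7 17 0 17 8 4 5 6 11"/>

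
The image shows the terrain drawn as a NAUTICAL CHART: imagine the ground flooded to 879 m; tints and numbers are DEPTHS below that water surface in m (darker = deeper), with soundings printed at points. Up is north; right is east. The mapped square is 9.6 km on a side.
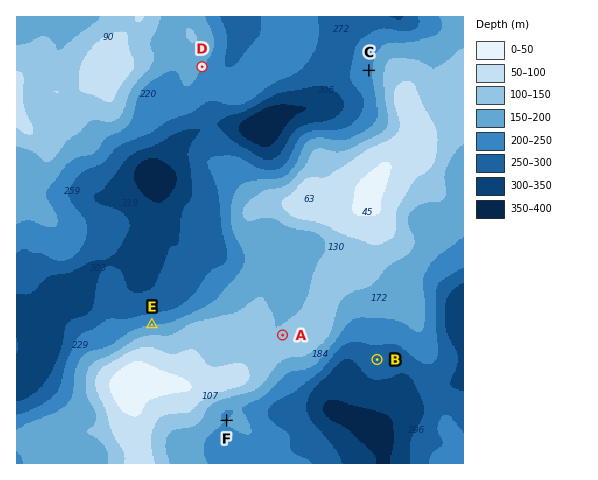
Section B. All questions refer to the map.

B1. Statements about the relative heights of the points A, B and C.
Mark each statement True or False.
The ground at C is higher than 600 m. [True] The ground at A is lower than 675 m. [False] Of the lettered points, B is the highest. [False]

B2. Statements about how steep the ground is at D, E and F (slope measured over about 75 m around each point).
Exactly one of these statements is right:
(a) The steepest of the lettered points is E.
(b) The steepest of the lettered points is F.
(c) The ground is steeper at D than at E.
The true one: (a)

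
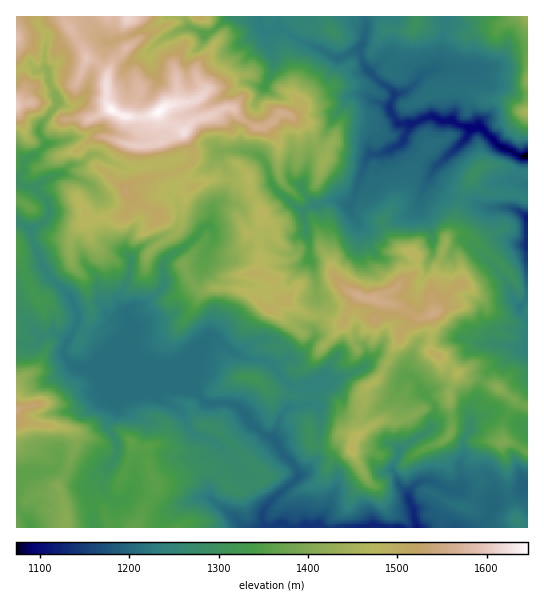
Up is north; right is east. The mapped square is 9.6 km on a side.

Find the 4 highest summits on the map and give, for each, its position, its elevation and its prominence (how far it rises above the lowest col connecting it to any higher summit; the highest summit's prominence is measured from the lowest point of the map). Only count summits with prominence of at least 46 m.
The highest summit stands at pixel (159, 111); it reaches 1646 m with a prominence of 573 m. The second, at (373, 299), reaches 1557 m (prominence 115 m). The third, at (269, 310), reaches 1500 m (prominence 55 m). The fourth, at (353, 450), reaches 1489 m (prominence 56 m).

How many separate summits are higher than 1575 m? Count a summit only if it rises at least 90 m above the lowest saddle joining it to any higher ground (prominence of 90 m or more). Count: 1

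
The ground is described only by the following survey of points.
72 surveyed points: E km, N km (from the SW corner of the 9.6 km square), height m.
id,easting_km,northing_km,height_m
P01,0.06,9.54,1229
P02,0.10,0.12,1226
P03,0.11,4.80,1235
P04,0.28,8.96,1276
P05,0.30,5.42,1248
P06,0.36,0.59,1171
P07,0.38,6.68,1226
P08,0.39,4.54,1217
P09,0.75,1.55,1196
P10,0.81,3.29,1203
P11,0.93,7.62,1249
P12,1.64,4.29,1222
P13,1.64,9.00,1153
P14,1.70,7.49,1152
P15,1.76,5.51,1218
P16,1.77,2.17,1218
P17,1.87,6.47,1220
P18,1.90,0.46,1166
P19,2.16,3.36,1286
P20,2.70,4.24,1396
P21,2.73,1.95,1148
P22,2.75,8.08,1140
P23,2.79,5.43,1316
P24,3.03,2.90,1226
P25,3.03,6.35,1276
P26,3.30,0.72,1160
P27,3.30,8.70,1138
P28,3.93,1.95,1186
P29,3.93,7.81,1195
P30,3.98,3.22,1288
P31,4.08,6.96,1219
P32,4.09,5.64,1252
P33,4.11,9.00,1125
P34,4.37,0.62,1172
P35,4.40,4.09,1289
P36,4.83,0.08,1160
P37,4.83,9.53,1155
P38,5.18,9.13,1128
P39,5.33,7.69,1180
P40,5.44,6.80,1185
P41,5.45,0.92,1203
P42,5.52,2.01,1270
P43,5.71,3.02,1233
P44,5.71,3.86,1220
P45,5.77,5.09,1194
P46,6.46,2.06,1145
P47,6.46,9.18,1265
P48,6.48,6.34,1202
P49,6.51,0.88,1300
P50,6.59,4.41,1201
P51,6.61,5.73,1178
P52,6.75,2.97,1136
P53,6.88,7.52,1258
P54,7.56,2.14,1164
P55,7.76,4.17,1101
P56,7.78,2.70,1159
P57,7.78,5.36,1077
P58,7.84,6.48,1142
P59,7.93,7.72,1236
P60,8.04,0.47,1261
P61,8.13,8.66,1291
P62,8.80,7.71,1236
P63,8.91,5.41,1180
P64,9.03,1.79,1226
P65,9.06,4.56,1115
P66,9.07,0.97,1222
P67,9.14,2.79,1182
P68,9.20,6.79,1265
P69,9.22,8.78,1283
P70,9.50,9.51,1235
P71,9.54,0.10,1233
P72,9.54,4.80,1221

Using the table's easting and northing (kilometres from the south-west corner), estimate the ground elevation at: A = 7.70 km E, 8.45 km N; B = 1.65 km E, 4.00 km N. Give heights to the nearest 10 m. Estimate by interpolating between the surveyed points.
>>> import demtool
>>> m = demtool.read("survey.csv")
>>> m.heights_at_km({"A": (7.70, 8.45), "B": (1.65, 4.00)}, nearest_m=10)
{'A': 1270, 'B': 1230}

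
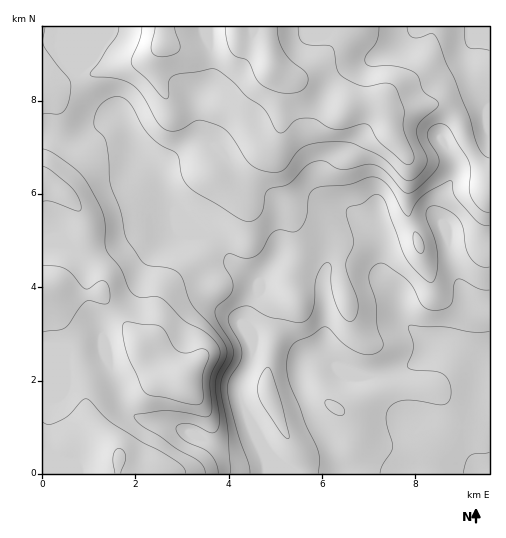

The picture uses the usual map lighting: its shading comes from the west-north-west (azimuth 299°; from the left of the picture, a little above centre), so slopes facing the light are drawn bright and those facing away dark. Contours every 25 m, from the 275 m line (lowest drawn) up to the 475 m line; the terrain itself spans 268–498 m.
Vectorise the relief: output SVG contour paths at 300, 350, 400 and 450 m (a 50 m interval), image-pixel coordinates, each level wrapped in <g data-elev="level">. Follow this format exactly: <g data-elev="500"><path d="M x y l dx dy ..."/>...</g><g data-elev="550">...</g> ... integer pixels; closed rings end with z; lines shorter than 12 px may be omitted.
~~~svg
<g data-elev="300"><path d="M380 473l2-8 11-17-7-28 1-7 3-7 7-4 10-2 36 5 5-3 3-6-1-13-7-9-8-3-23-1-4-3 0-3 4-11 1-7-5-17 1-3 36 1 29 5 15-1"/></g><g data-elev="350"><path d="M250 473l-1-9-10-28-11-42 1-14 11-17 2-10-3-10-10-19 0-8 6-7 12-3 24 12 26 5 8-2 5-5 3-8 4-32 4-9 6-5 4 4 1 22 6 21 8 11 5 1 3-1 4-8 0-10-12-36 1-6 5-12 2-6-8-28 2-6 14-5 12-8 5 0 3 2 4 7 19 52 9 12 15 14 3 0 3-2 3-15-2-21-10-28 2-7 4-3 12 2 13 9 6 9 3 21 4 10 9 9 6 1 4 0"/><path d="M287 438l2 0 0-3-7-31-11-33-3-4-5 4-4 9-1 8 0 7 7 14 16 23z"/></g><g data-elev="400"><path d="M218 473l-2-9-5-10-6-4-22-10-5-6-2-6 3-4 7-1 9 2 16 8 3 0 4-3 1-13-4-35 3-8 8-17 0-10-10-15-24-28-9-24-4-6-9-6-20-2-6-3-17-24-7-29-10-26-4-42-3-6-7-7-2-4 2-12 6-9 6-5 7-2 6 0 6 3 5 7 10 19 8 10 10 9 17 9 2 5 3 17 6 10 9 7 47 28 9 0 7-5 3-7 2-14 3-5 21-6 17-18 11-5 8 0 10 7 7 2 25-6 8 1 12 7 16 19 5 2 4-1 19-16 7-11 1-8-10-16-2-7 4-7 8-3 6 1 4 3 20 33 2 9-2 20 3 9 9 11 8 2"/><path d="M489 158l-6-4-5-8-9-31-33-79-5-3-12 5-7-1-3-3-2-7"/></g><g data-elev="450"><path d="M186 473l-2-5-8-7-34-19-31-20-24-23-5 1-12 14-8 5-12 6-7-3"/><path d="M193 405l7-1 3-4-1-22 7-21-2-6-6-2-13 4-8-1-6-5-9-16-5-5-31-4-5 1-2 8 4 20 18 41 6 3 15 3z"/><path d="M43 332l21-3 4-4 11-16 7-8 4 0 17 3 2-2 1-6-1-9-5-6-4 0-11 7-3 1-20-20-8-3-15-1"/><path d="M43 201l9 1 26 9 2 0 1-2-2-11-7-10-21-18-8-4"/><path d="M142 27l-2 10-8 21 0 6 32 34 2 1 3-2 0-16 4-5 7-2 35-5 18 12 14 16 16 11 15 24 6 0 11-11 8-3 11 1 13 8 10 2 29-5 4 3 6 10 6 7 22 19 4 2 3-1 3-4 0-5-10-25 0-21-9-22-4-3-5-1-17 3-7 0-18-8-7-8-3-18-2-5-4-2-17 0-7-2-5-6-1-10"/></g>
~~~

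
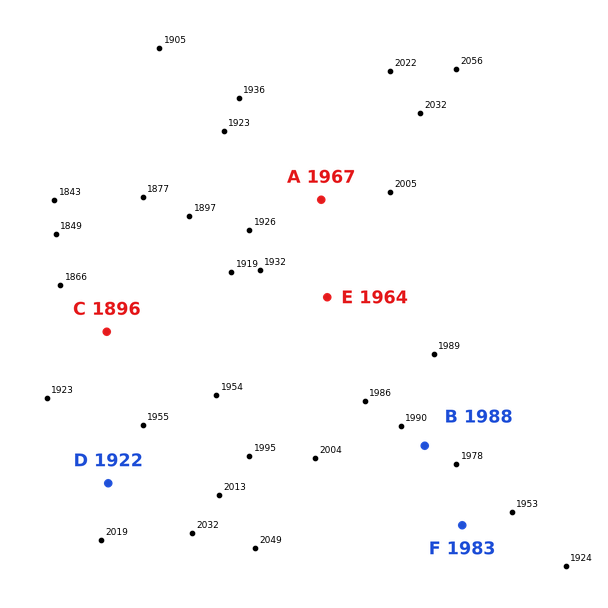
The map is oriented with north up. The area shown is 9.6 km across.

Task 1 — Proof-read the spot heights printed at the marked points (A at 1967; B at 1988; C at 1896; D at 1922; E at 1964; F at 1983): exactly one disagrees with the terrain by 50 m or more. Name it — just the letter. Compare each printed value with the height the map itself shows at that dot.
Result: D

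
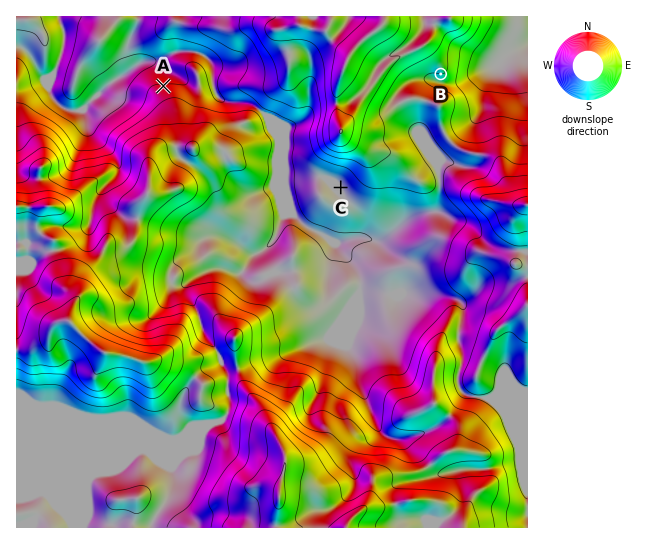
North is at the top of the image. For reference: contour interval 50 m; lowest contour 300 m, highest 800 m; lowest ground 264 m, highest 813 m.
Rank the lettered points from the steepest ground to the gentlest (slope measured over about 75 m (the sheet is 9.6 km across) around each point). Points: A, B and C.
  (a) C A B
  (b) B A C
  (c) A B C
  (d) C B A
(c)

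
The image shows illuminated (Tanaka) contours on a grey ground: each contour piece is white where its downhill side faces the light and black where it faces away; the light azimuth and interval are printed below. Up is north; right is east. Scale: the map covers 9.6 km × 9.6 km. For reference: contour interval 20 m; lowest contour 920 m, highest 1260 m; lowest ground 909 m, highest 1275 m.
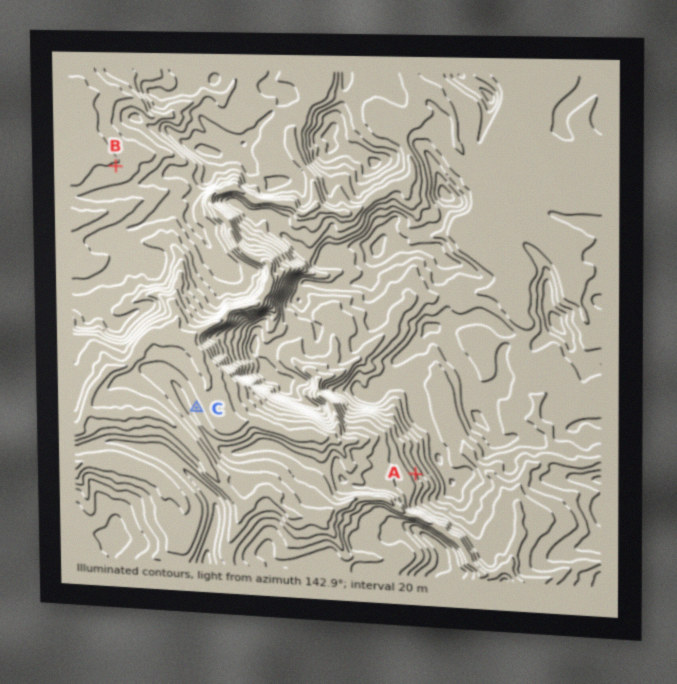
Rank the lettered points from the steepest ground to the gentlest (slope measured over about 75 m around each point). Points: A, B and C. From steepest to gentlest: A C B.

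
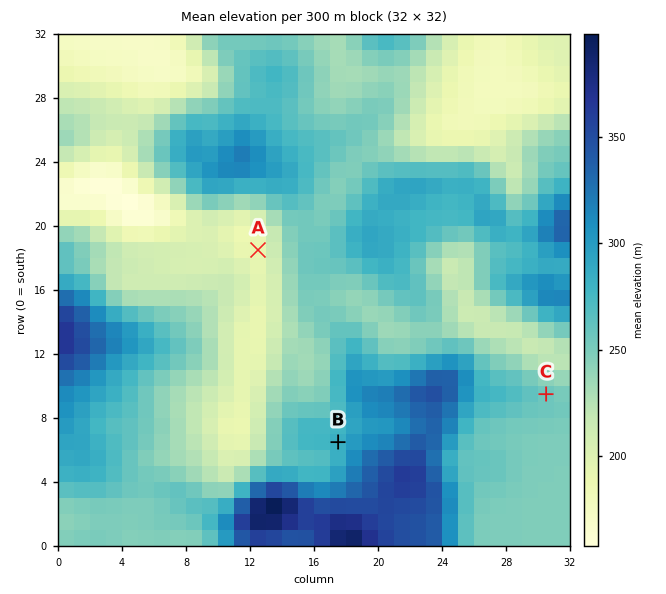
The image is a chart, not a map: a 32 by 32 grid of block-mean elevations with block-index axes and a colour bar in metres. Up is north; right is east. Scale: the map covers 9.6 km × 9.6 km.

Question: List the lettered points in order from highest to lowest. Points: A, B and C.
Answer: B C A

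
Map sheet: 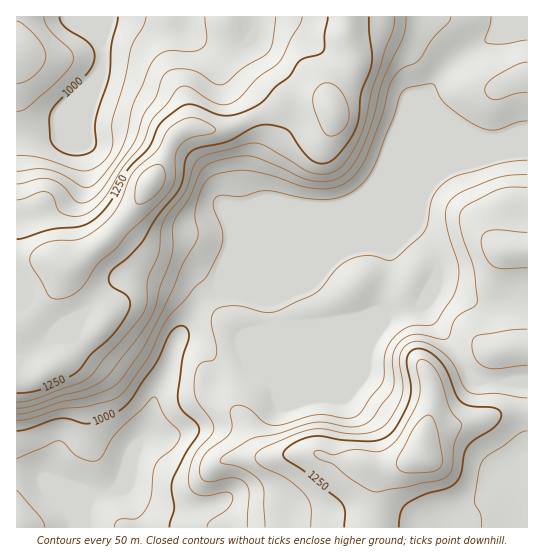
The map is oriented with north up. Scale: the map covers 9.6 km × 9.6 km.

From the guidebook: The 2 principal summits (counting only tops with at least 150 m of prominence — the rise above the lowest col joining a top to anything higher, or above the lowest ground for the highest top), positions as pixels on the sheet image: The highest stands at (422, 453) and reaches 1388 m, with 479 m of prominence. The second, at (150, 182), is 1383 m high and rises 340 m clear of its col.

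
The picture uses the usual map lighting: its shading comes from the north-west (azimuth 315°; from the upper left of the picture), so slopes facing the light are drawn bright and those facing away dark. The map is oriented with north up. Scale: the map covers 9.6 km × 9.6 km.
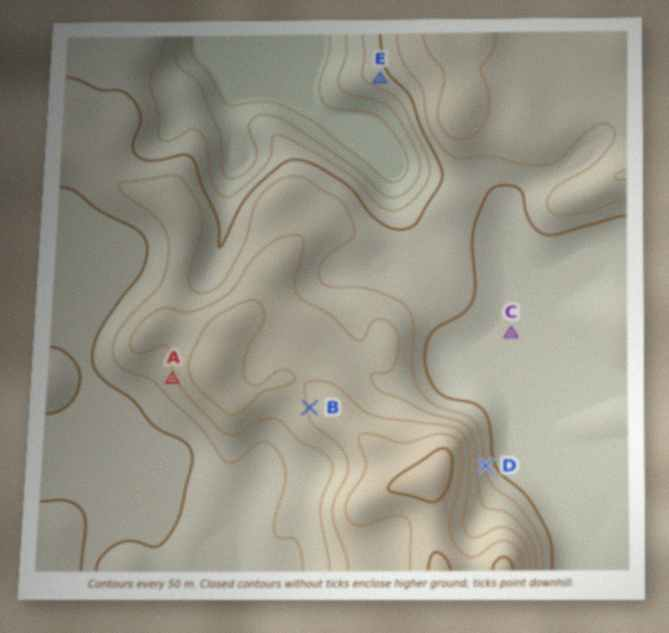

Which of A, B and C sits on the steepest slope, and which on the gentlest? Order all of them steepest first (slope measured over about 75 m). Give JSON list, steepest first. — ["A", "B", "C"]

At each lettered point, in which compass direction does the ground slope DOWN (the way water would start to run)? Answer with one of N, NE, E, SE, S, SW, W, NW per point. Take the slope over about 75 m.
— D E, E SW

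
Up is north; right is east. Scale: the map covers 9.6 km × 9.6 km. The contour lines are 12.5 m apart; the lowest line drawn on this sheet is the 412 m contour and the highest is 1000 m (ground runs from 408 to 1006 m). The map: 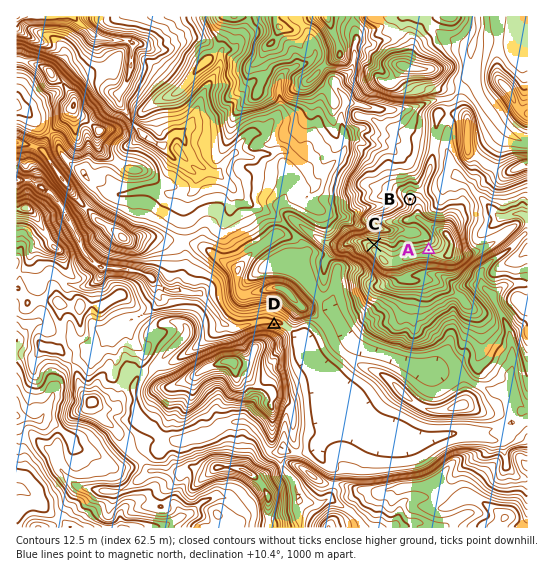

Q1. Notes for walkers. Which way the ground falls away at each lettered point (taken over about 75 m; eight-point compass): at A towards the N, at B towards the W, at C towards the N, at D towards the N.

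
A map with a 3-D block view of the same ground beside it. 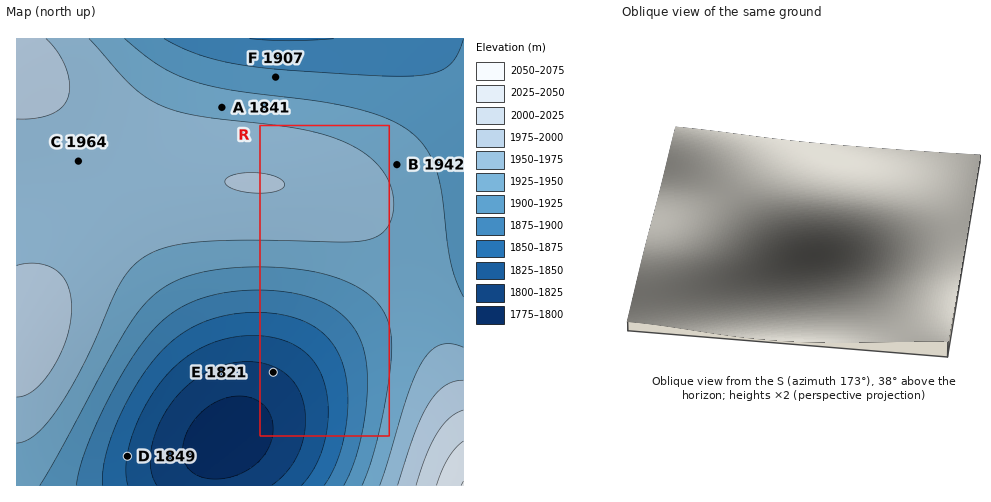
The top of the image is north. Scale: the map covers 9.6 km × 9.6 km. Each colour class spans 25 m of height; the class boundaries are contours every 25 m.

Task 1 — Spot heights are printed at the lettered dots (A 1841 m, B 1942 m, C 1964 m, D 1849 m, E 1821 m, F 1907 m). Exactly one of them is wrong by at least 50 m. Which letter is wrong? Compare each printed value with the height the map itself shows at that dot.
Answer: A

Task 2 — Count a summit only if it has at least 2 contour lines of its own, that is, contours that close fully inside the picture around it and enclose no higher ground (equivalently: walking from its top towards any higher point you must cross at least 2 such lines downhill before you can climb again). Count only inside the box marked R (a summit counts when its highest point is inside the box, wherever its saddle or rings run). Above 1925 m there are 0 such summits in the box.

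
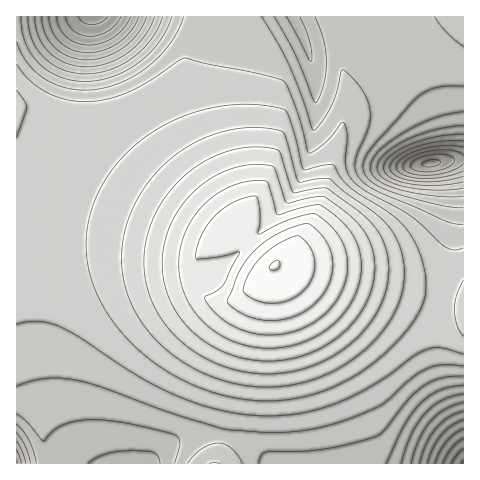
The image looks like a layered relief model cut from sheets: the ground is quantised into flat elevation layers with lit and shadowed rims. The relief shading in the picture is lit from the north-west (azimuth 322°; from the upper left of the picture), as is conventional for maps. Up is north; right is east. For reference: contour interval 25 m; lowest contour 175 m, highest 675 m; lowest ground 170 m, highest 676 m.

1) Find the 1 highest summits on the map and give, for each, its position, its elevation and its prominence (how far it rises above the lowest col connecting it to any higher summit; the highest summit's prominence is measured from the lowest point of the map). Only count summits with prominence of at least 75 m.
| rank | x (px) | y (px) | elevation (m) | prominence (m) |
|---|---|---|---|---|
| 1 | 274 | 265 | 676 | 506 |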